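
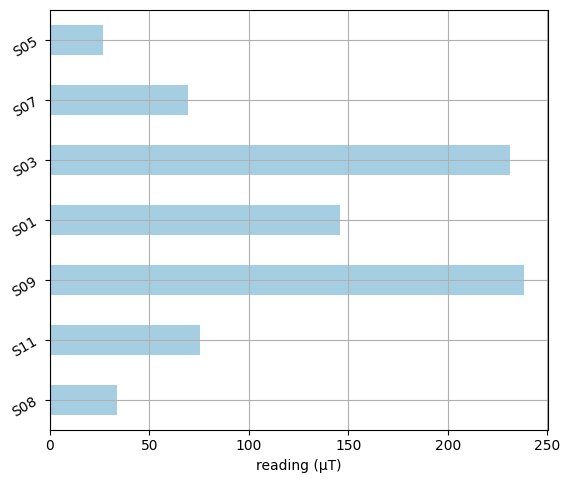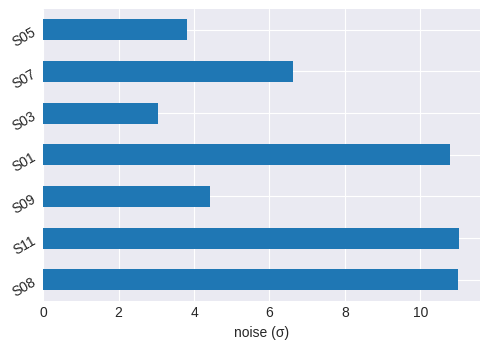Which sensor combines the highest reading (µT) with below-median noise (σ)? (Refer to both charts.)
Chart 2 median noise (σ) ≈ 6; below-median sensors: S09, S03, S05. Among those, S09 has the highest reading (µT) (≈ 250).

S09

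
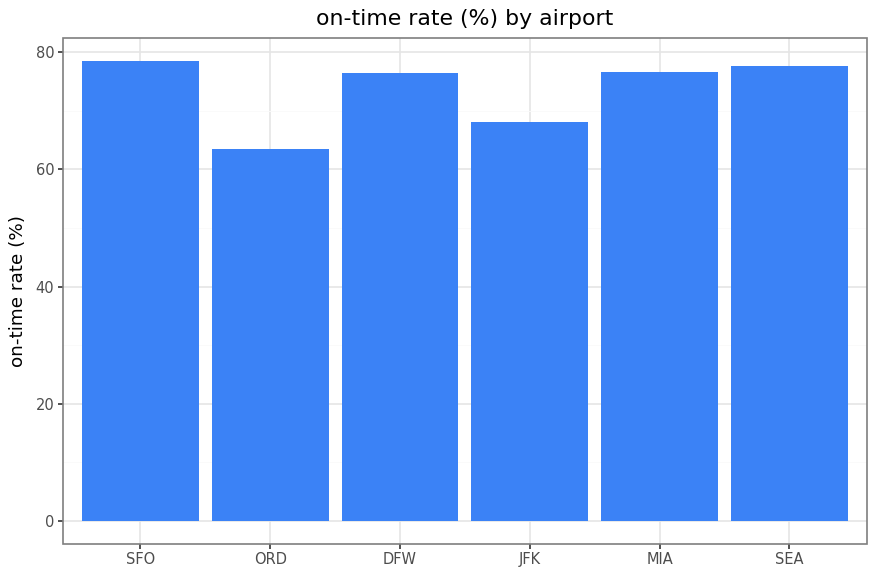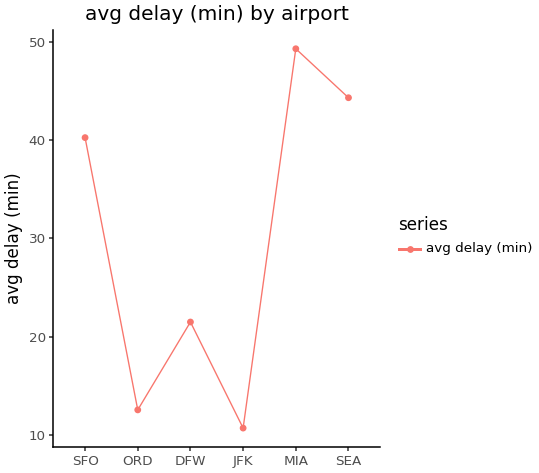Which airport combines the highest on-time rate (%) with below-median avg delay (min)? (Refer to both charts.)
Chart 2 median avg delay (min) ≈ 30; below-median airports: ORD, DFW, JFK. Among those, DFW has the highest on-time rate (%) (≈ 80).

DFW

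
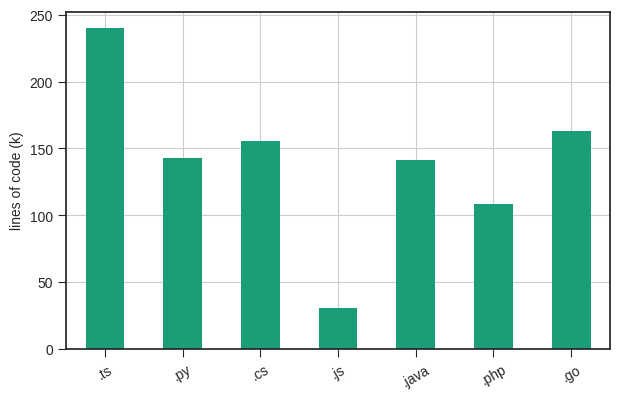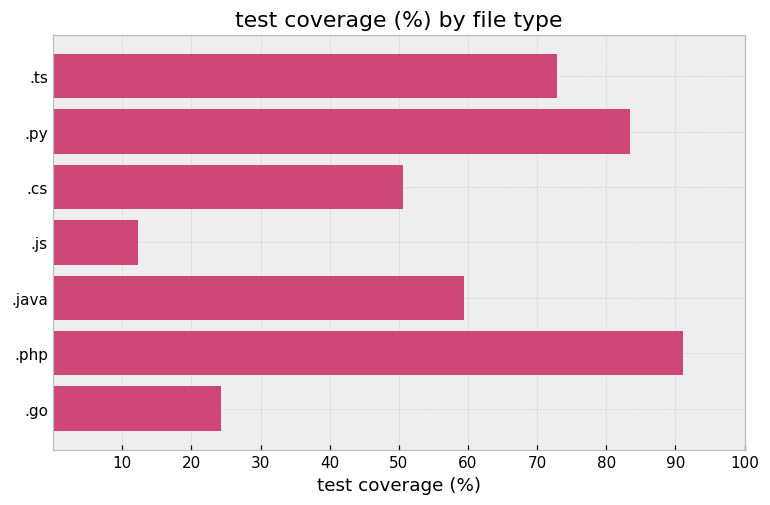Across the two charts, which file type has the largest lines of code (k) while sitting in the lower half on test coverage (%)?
Chart 2 median test coverage (%) ≈ 60; below-median file types: .cs, .js, .go. Among those, .go has the highest lines of code (k) (≈ 175).

.go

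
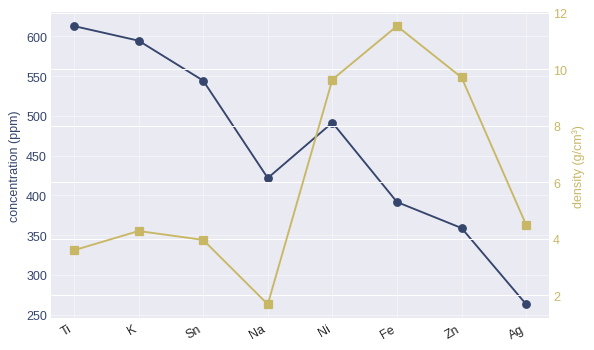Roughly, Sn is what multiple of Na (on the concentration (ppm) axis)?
≈ 1.38×

Sn ≈ 550, Na ≈ 400; 550/400 ≈ 1.38.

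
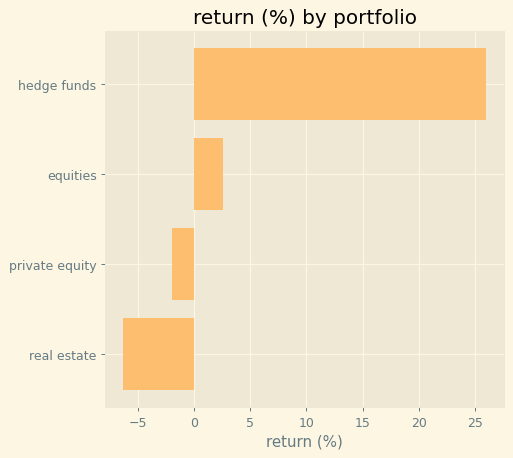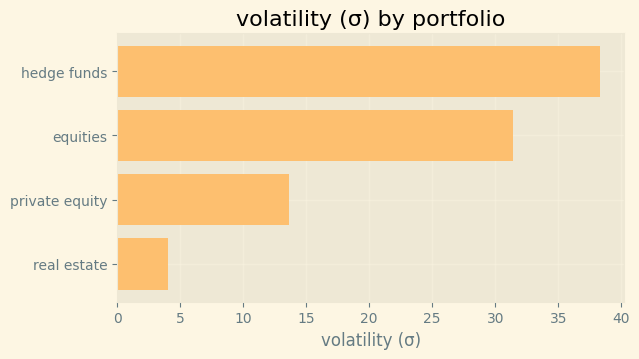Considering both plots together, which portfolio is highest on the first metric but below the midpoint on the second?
Chart 2 median volatility (σ) ≈ 20; below-median portfolios: private equity, real estate. Among those, private equity has the highest return (%) (≈ 0).

private equity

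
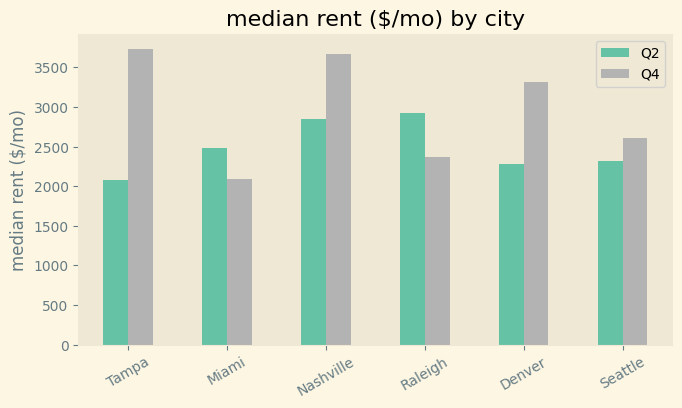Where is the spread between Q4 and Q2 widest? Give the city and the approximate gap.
Tampa: Q4 ≈ 3500, Q2 ≈ 2000 → gap ≈ 1500. Next-largest (Denver) is only ≈ 1000.

Tampa, ≈ 1500 $/mo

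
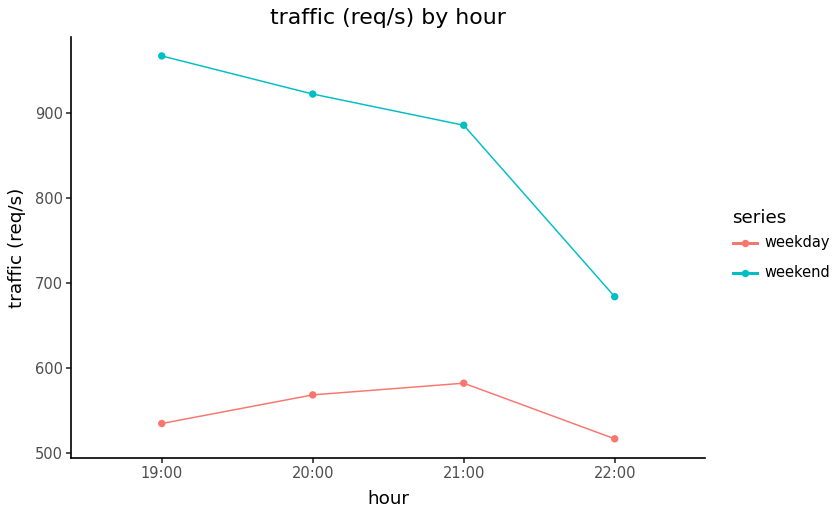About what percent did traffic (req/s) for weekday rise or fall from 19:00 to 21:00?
≈ +9.1%

19:00 ≈ 550, 21:00 ≈ 600; (600 − 550) / 550 ≈ +9.1%.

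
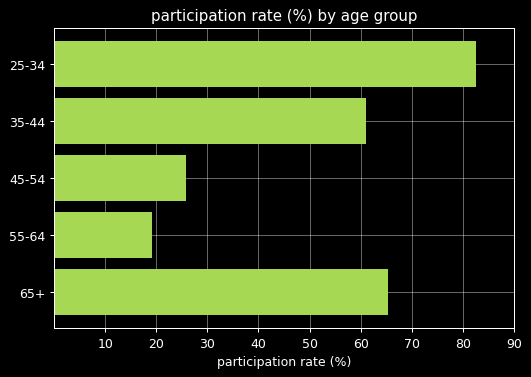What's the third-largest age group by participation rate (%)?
35-44

Top 4: 25-34 ≈ 80, 65+ ≈ 70, 35-44 ≈ 60, 45-54 ≈ 30.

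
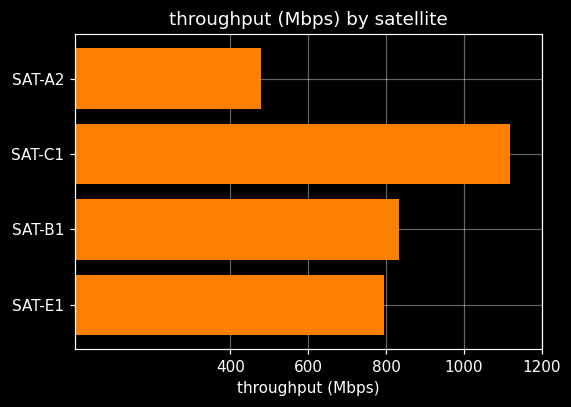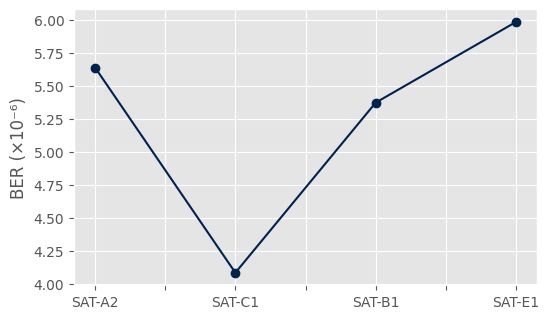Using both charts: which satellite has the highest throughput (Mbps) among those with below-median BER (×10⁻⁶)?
SAT-C1

Chart 2 median BER (×10⁻⁶) ≈ 6; below-median satellites: SAT-C1, SAT-B1. Among those, SAT-C1 has the highest throughput (Mbps) (≈ 1200).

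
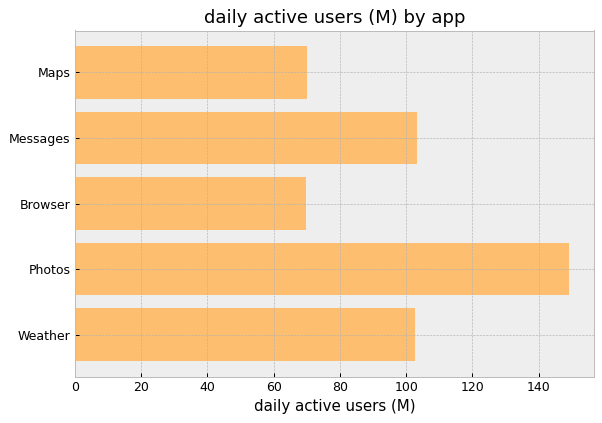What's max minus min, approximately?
Max Photos ≈ 140, min Browser ≈ 60; range ≈ 80.

≈ 80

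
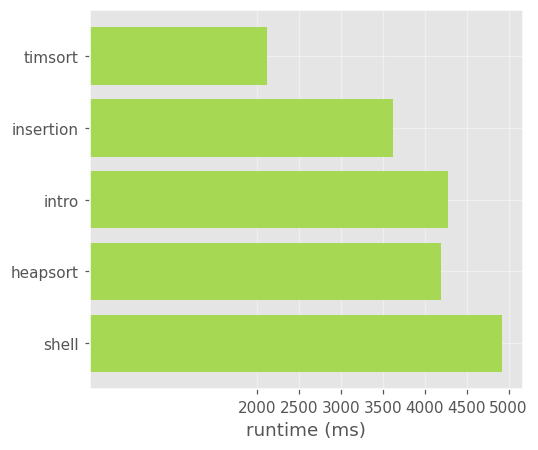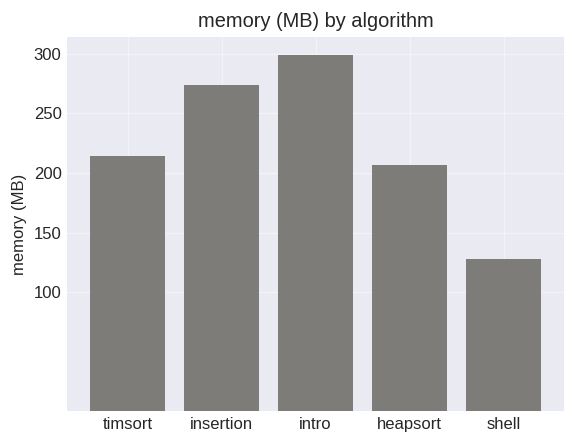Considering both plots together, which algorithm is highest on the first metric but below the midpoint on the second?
Chart 2 median memory (MB) ≈ 200; below-median algorithms: heapsort, shell. Among those, shell has the highest runtime (ms) (≈ 5000).

shell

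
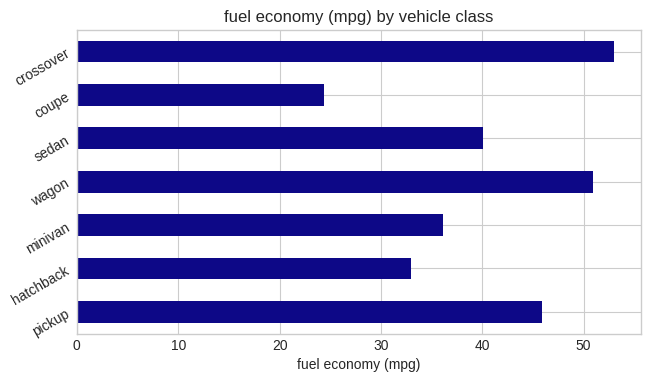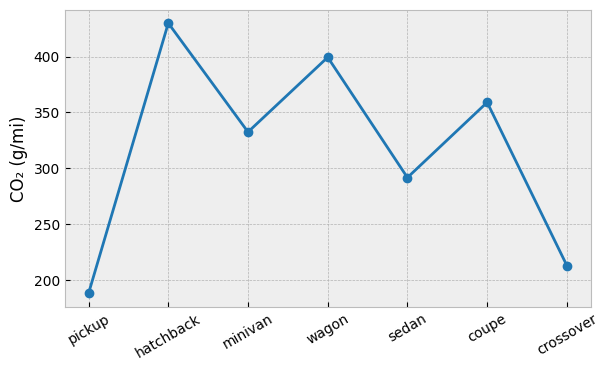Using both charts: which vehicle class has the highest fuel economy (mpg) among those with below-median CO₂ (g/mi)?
crossover

Chart 2 median CO₂ (g/mi) ≈ 350; below-median vehicle classes: pickup, sedan, crossover. Among those, crossover has the highest fuel economy (mpg) (≈ 55).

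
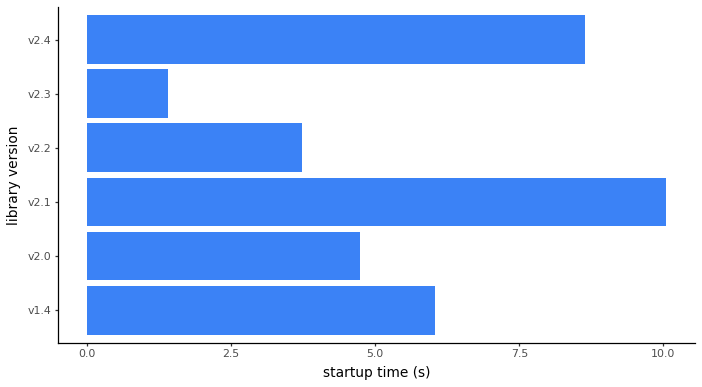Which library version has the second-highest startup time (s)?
Top 3: v2.1 ≈ 10, v2.4 ≈ 9, v1.4 ≈ 6.

v2.4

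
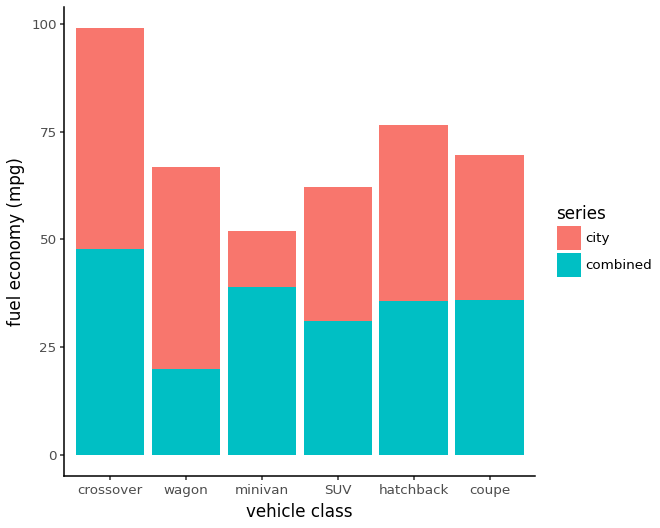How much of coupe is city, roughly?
≈ 30

city top ≈ 70, bottom ≈ 40; segment ≈ 30.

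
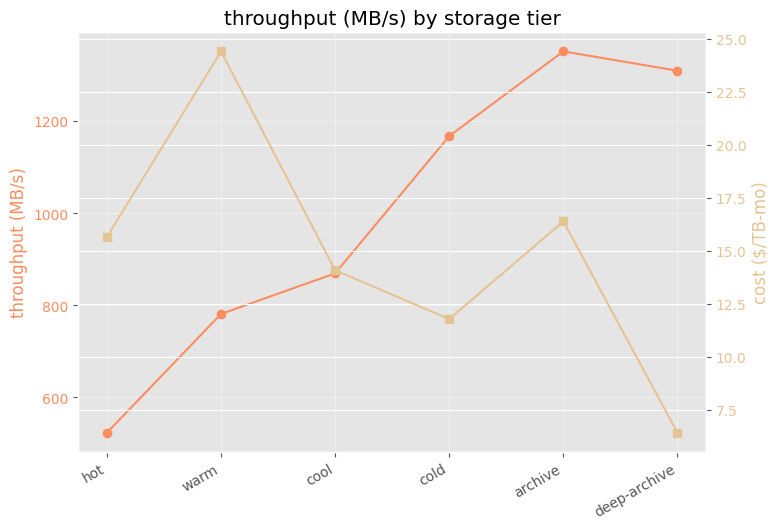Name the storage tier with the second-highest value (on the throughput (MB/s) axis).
deep-archive

Top 3 (on the throughput (MB/s) axis): archive ≈ 1400, deep-archive ≈ 1300, cold ≈ 1200.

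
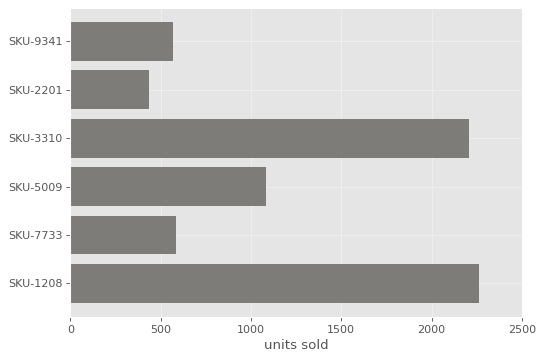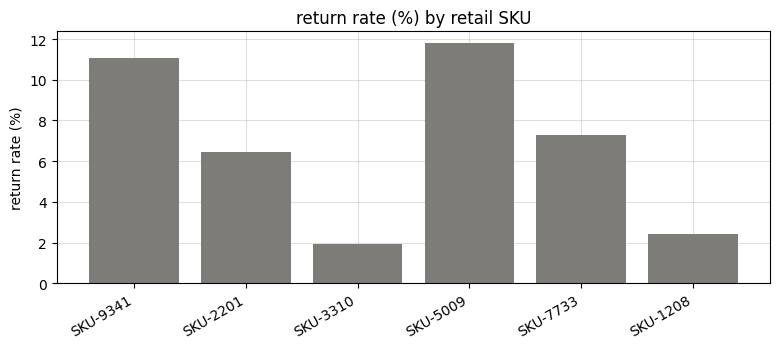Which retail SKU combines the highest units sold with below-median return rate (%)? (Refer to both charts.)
Chart 2 median return rate (%) ≈ 6; below-median retail SKUs: SKU-2201, SKU-3310, SKU-1208. Among those, SKU-1208 has the highest units sold (≈ 2500).

SKU-1208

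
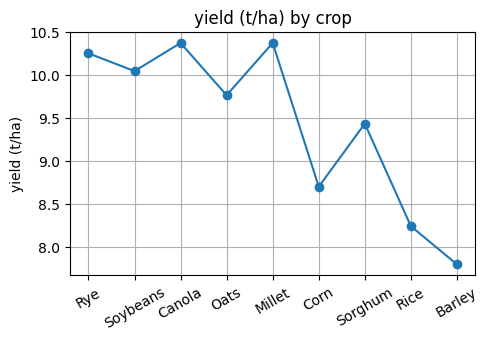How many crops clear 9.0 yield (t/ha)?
Above 9.0: Rye, Soybeans, Canola, Oats, Millet, Sorghum.

6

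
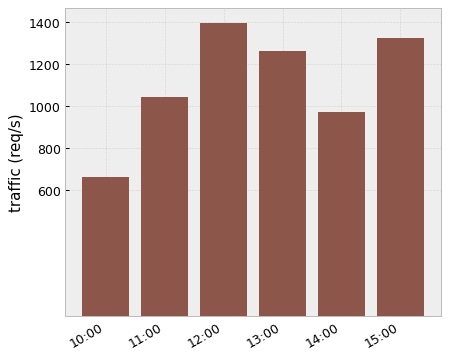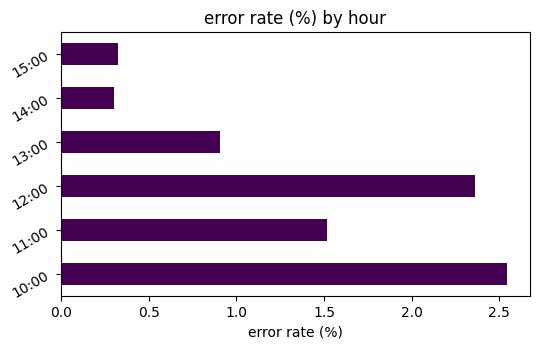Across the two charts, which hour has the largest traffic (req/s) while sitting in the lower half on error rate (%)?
Chart 2 median error rate (%) ≈ 1; below-median hours: 13:00, 14:00, 15:00. Among those, 15:00 has the highest traffic (req/s) (≈ 1400).

15:00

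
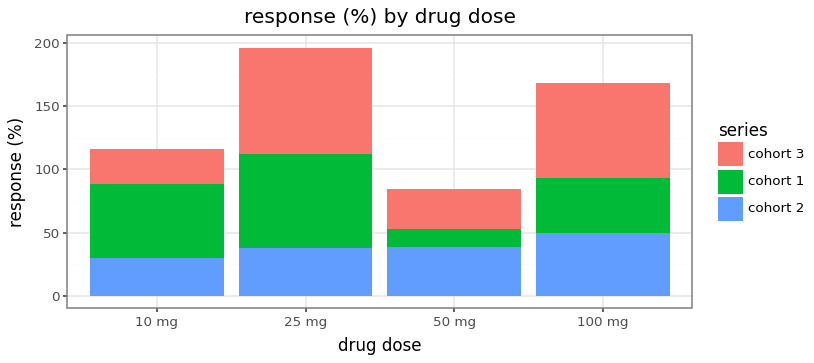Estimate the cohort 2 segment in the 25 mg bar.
cohort 2 top ≈ 40, bottom ≈ 0; segment ≈ 40.

≈ 40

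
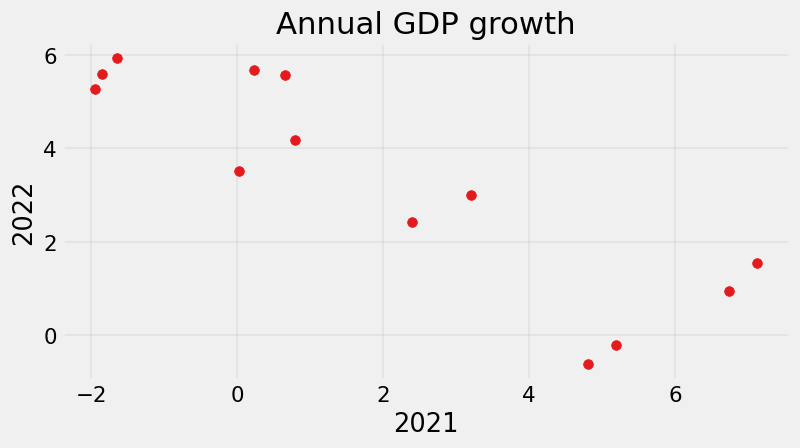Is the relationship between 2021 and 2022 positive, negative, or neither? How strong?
negative, strong

Points are negatively correlated; strong (|r| ≈ 0.9).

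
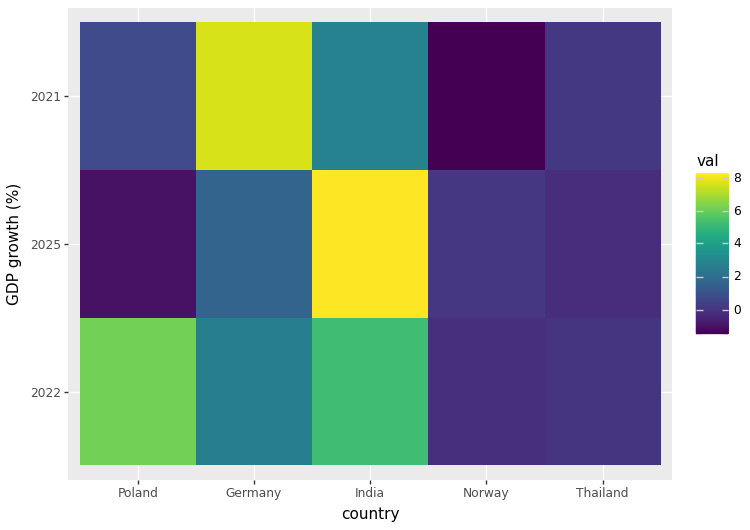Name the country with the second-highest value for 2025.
Germany

Top 3 for 2025: India ≈ 8, Germany ≈ 2, Norway ≈ 0.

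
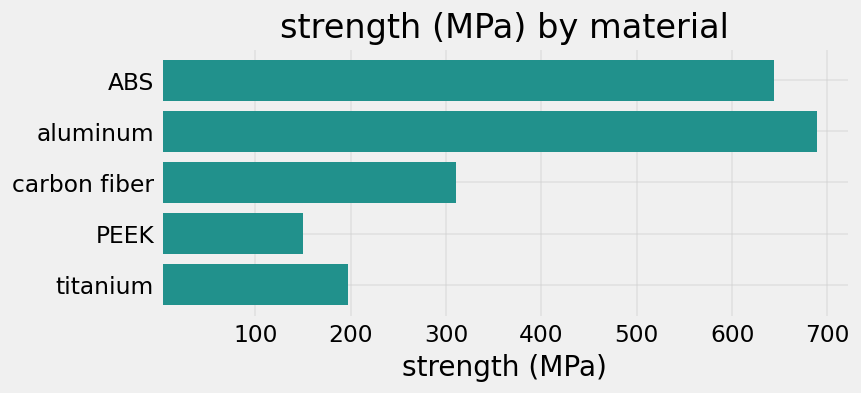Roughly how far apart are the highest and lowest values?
≈ 500

Max aluminum ≈ 700, min PEEK ≈ 200; range ≈ 500.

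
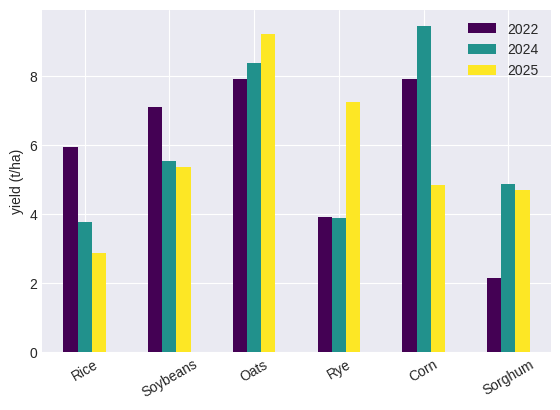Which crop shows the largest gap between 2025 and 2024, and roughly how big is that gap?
Corn: 2025 ≈ 5, 2024 ≈ 9 → gap ≈ 4. Next-largest (Rye) is only ≈ 3.

Corn, ≈ 4 t/ha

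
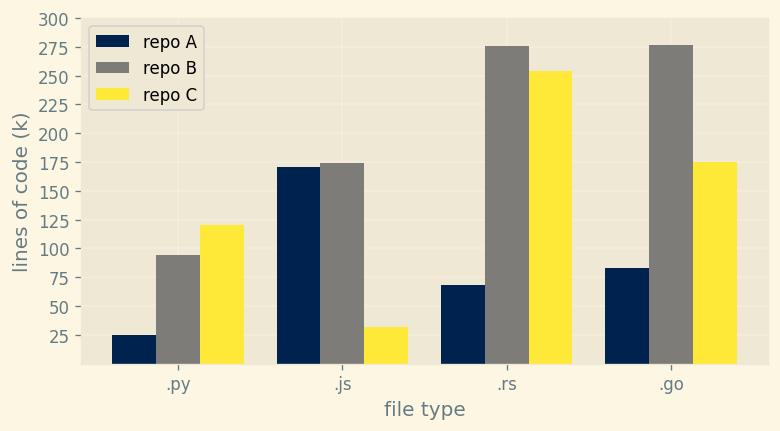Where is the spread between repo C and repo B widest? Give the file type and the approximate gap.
.js: repo C ≈ 25, repo B ≈ 175 → gap ≈ 150. Next-largest (.go) is only ≈ 100.

.js, ≈ 150 k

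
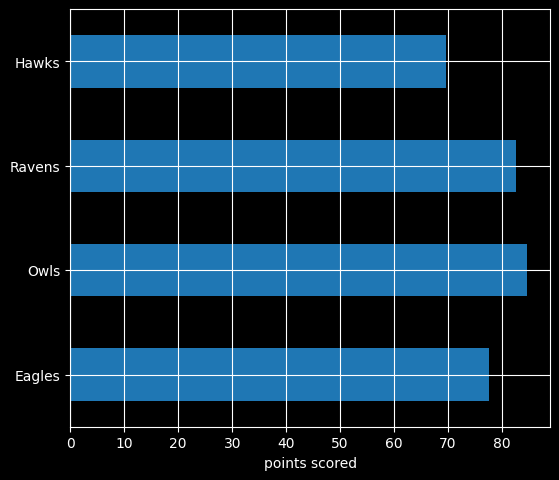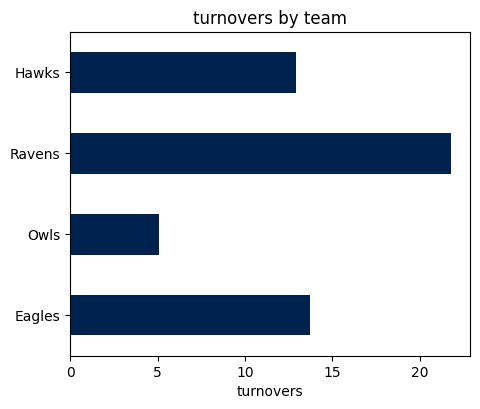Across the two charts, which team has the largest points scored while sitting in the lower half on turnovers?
Owls

Chart 2 median turnovers ≈ 14; below-median teams: Owls, Hawks. Among those, Owls has the highest points scored (≈ 80).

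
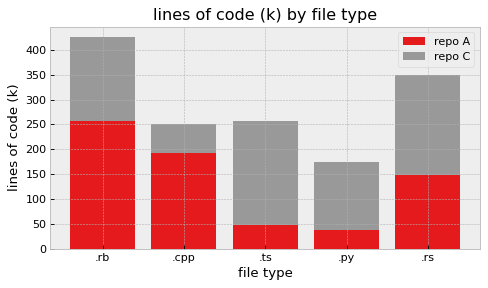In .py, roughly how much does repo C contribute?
≈ 150

repo C top ≈ 200, bottom ≈ 50; segment ≈ 150.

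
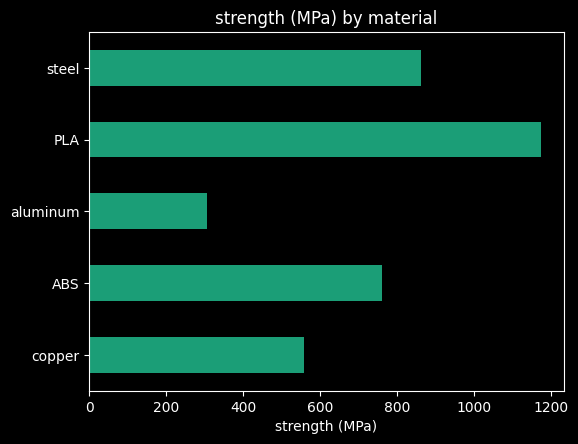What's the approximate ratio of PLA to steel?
≈ 1.33×

PLA ≈ 1200, steel ≈ 900; 1200/900 ≈ 1.33.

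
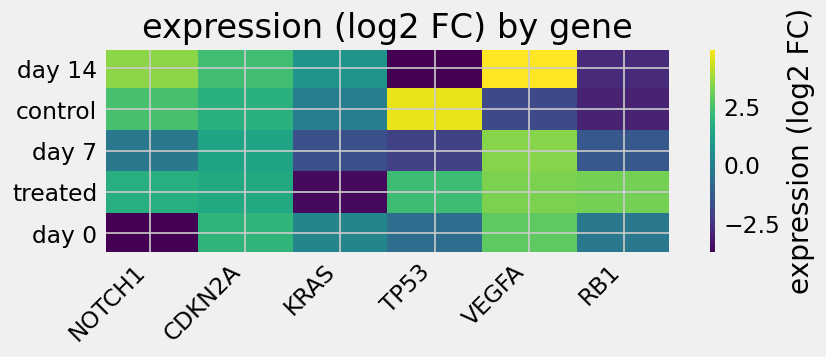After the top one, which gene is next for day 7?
CDKN2A

Top 3 for day 7: VEGFA ≈ 3, CDKN2A ≈ 1, NOTCH1 ≈ 0.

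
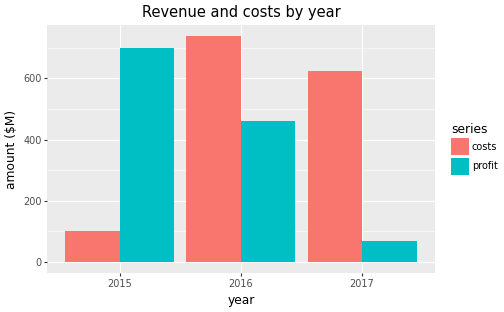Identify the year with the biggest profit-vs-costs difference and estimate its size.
2015: profit ≈ 700, costs ≈ 100 → gap ≈ 600. Next-largest (2017) is only ≈ 500.

2015, ≈ 600 $M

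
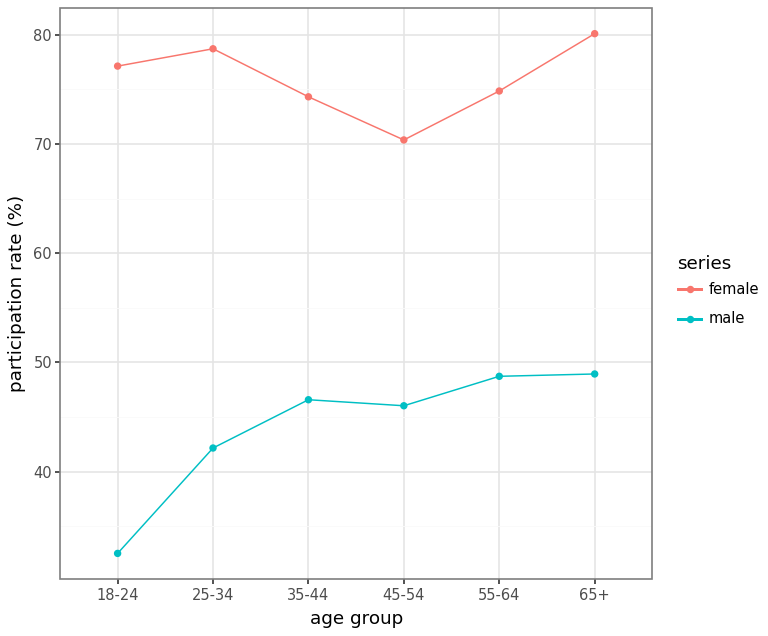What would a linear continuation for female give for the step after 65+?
Last three: 70, 75, 80 → slope ≈ 5/step → next ≈ 85.

≈ 85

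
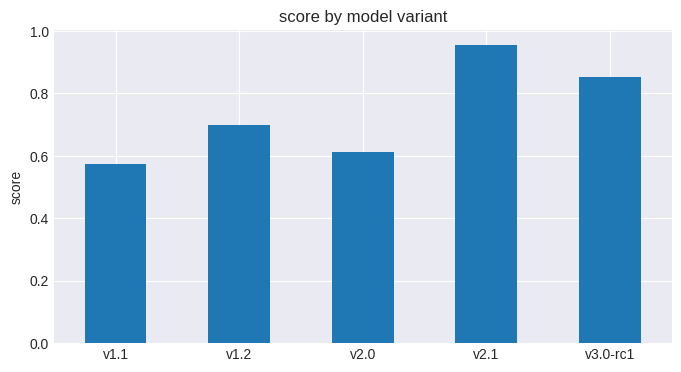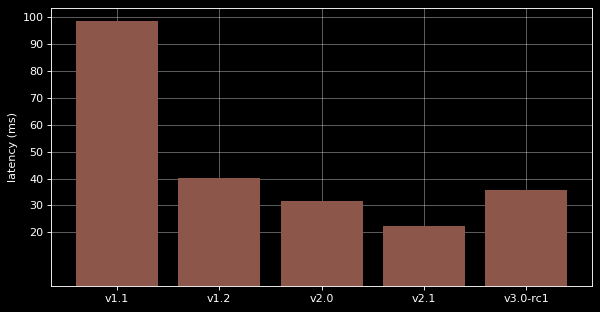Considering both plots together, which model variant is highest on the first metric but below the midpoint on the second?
v2.1

Chart 2 median latency (ms) ≈ 40; below-median model variants: v2.0, v2.1. Among those, v2.1 has the highest score (≈ 1).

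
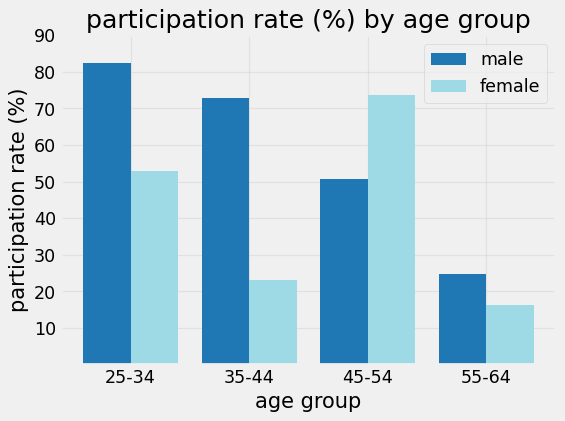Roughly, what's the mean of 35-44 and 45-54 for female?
≈ 45

(20 + 70) / 2 ≈ 45.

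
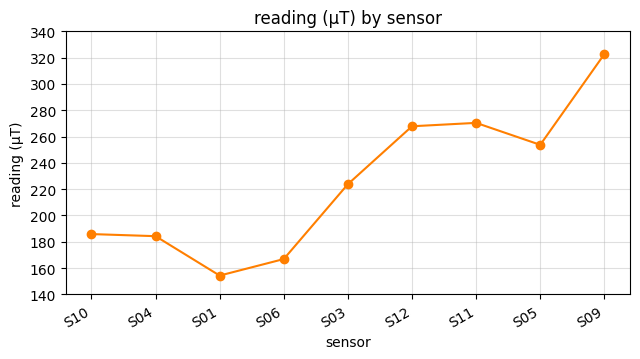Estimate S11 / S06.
S11 ≈ 280, S06 ≈ 160; 280/160 ≈ 1.75.

≈ 1.75×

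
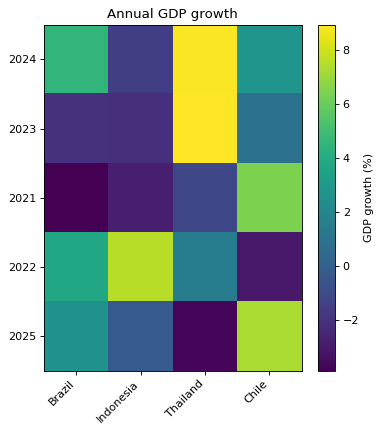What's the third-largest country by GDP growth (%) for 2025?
Top 4 for 2025: Chile ≈ 8, Brazil ≈ 2, Indonesia ≈ 0, Thailand ≈ -4.

Indonesia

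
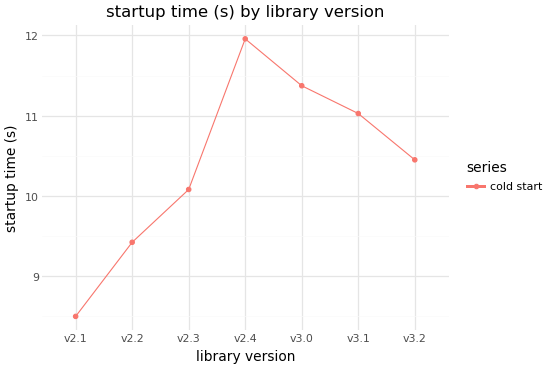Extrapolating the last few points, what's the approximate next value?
Last three: 11.5, 11.0, 10.5 → slope ≈ -0.5/step → next ≈ 10.

≈ 10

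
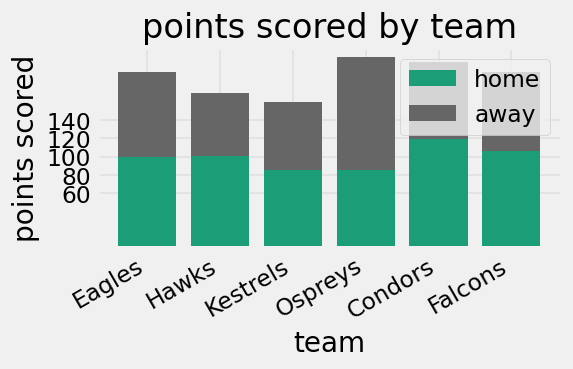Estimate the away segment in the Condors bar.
≈ 80

away top ≈ 200, bottom ≈ 120; segment ≈ 80.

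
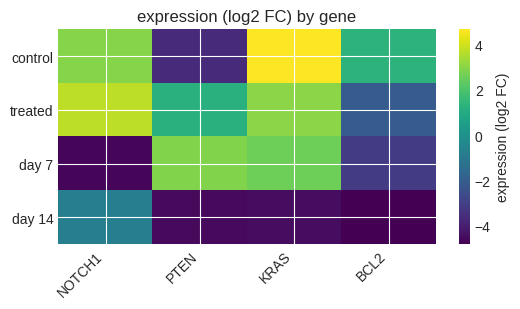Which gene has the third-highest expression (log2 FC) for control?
BCL2

Top 4 for control: KRAS ≈ 5, NOTCH1 ≈ 3, BCL2 ≈ 1, PTEN ≈ -4.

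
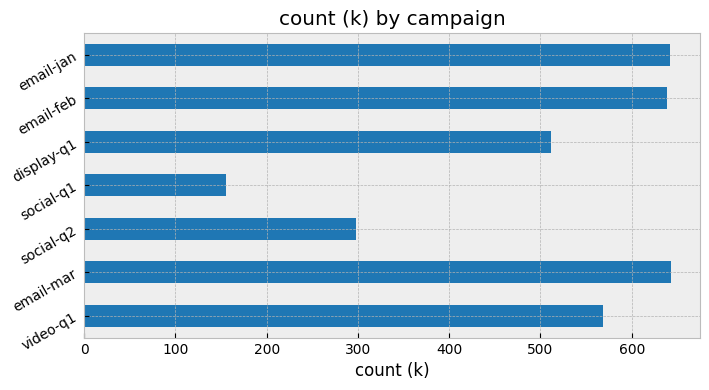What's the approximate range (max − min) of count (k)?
≈ 400

Max email-mar ≈ 600, min social-q1 ≈ 200; range ≈ 400.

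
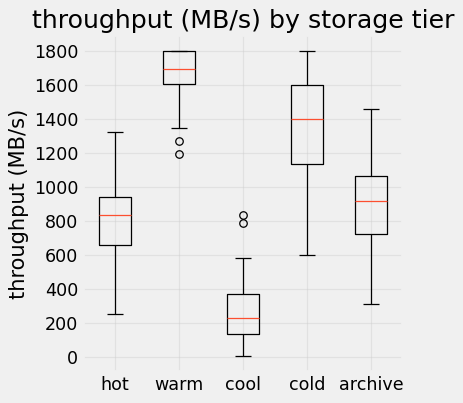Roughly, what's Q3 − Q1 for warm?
Q3 ≈ 1800, Q1 ≈ 1600; IQR ≈ 200.

≈ 200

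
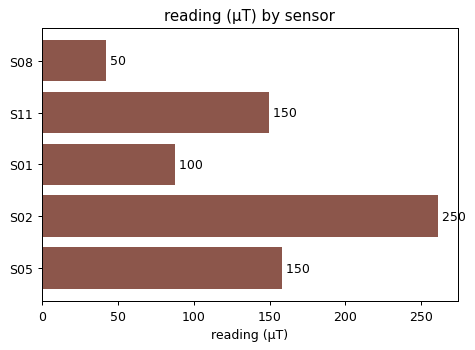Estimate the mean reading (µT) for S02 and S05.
(250 + 150) / 2 ≈ 200.

≈ 200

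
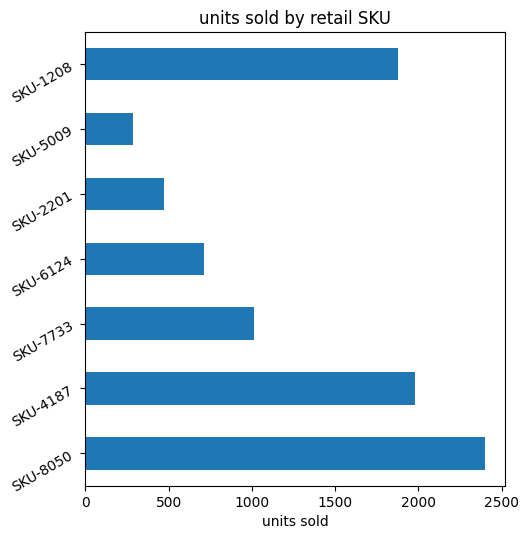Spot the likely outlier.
SKU-8050 ≈ 2400; the rest sit between ≈ 200 and ≈ 2000.

SKU-8050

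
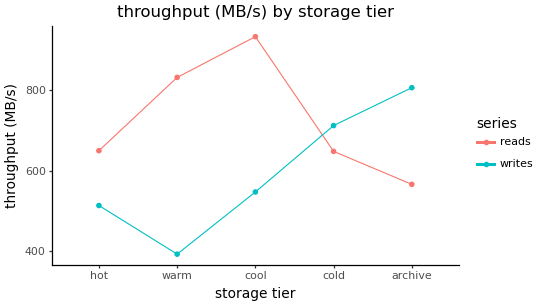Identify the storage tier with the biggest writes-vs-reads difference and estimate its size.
warm, ≈ 450 MB/s

warm: writes ≈ 400, reads ≈ 850 → gap ≈ 450. Next-largest (cool) is only ≈ 400.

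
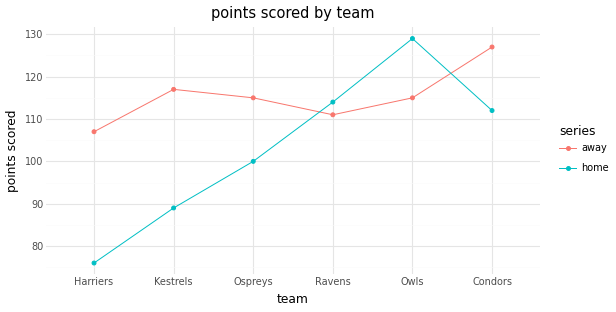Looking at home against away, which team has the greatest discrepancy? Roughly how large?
Harriers: home ≈ 75, away ≈ 105 → gap ≈ 30. Next-largest (Kestrels) is only ≈ 25.

Harriers, ≈ 30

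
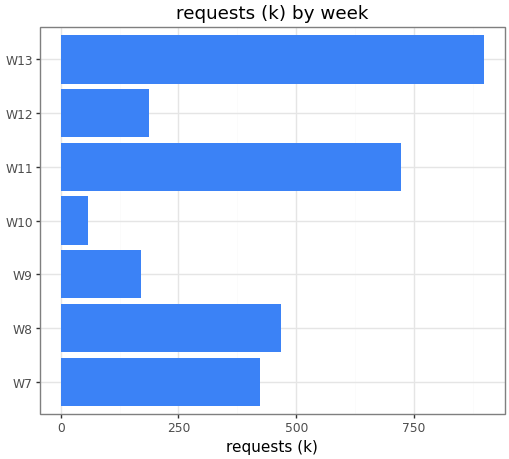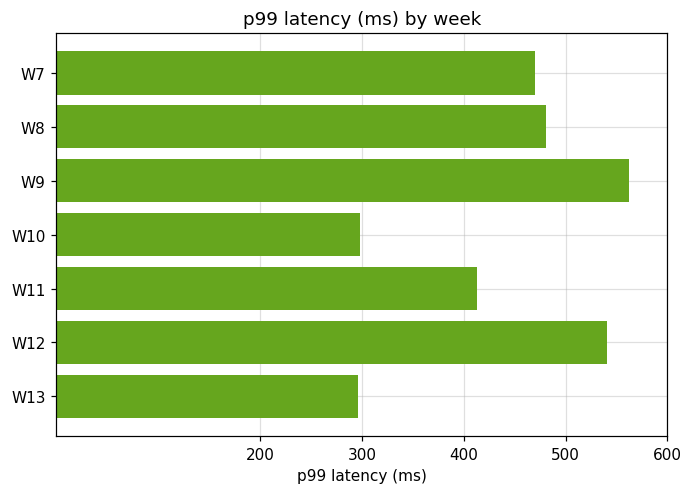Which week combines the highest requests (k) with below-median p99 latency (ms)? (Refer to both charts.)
W13

Chart 2 median p99 latency (ms) ≈ 500; below-median weeks: W10, W11, W13. Among those, W13 has the highest requests (k) (≈ 900).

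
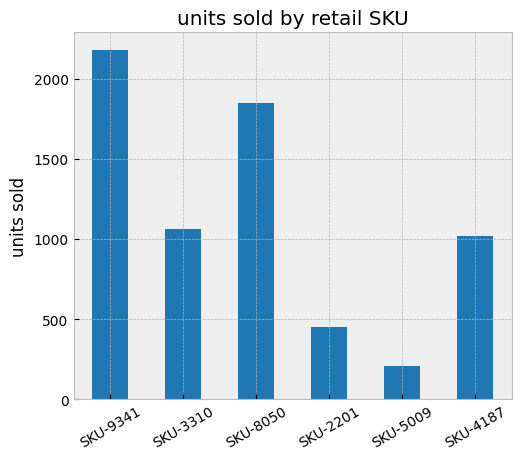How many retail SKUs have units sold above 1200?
2

Above 1200: SKU-9341, SKU-8050.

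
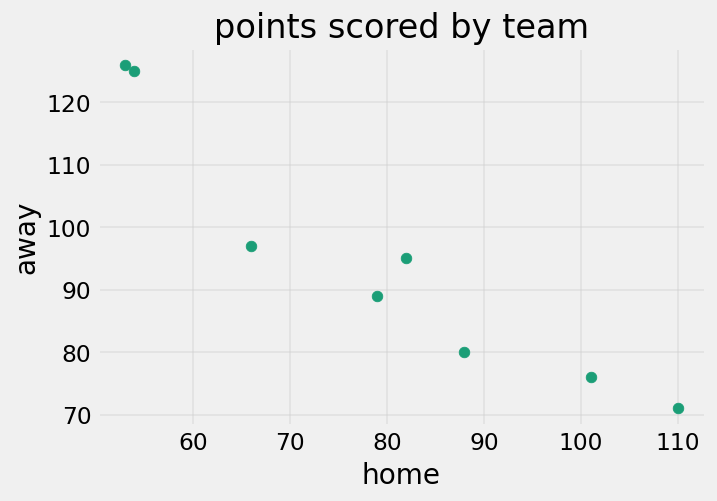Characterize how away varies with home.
negative, strong

Points are negatively correlated; strong (|r| ≈ 0.9).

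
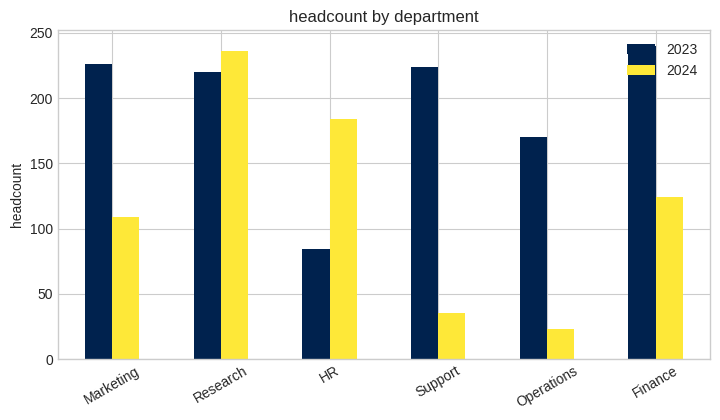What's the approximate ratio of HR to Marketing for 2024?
≈ 1.8×

HR ≈ 180, Marketing ≈ 100; 180/100 ≈ 1.8.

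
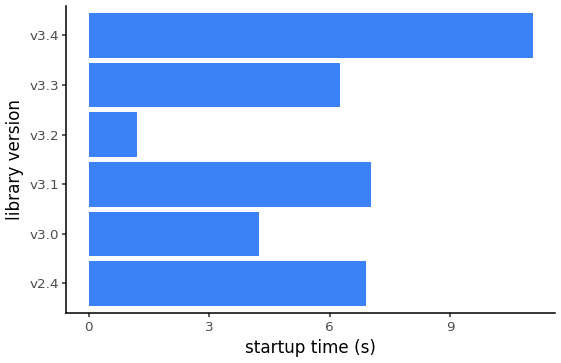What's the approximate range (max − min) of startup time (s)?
≈ 10

Max v3.4 ≈ 11, min v3.2 ≈ 1; range ≈ 10.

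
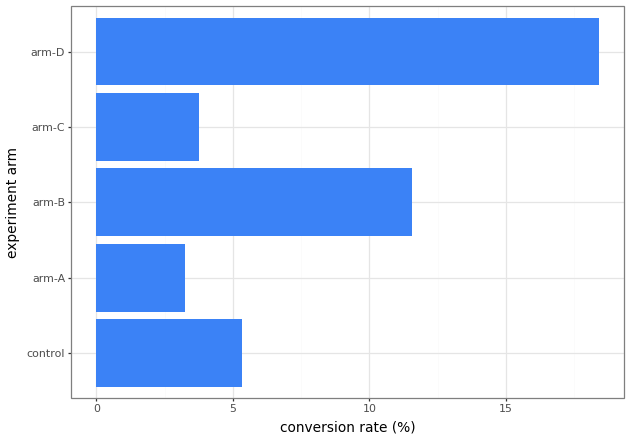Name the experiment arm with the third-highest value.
Top 4: arm-D ≈ 18, arm-B ≈ 12, control ≈ 6, arm-C ≈ 4.

control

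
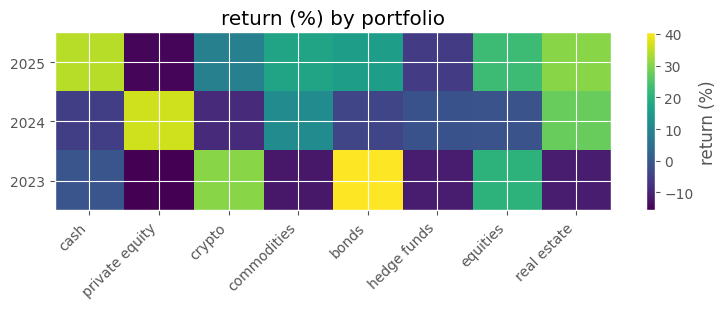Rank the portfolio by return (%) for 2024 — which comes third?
Top 4 for 2024: private equity ≈ 35, real estate ≈ 25, commodities ≈ 10, equities ≈ 0.

commodities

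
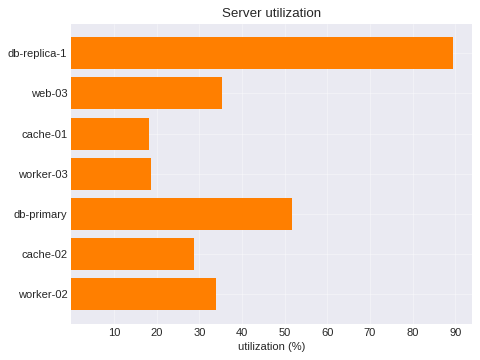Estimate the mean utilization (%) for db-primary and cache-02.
(50 + 30) / 2 ≈ 40.

≈ 40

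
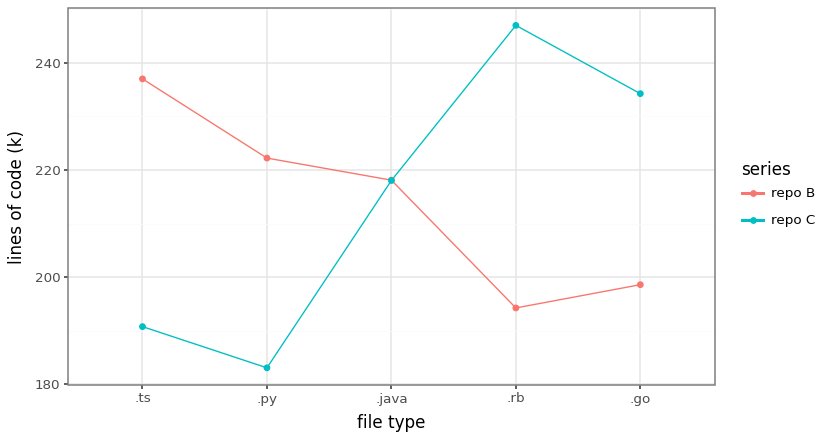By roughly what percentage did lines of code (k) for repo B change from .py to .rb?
.py ≈ 220, .rb ≈ 190; (190 − 220) / 220 ≈ -13.6%.

≈ -13.6%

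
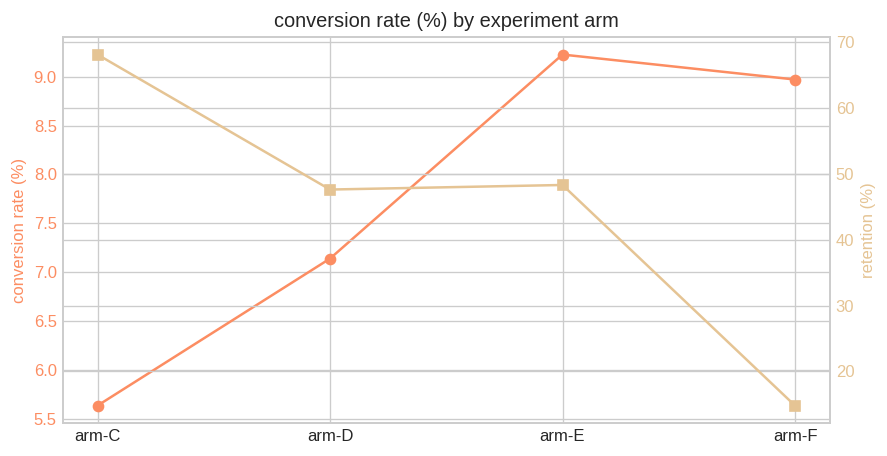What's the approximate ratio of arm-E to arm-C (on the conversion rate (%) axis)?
arm-E ≈ 9.0, arm-C ≈ 5.5; 9.0/5.5 ≈ 1.64.

≈ 1.64×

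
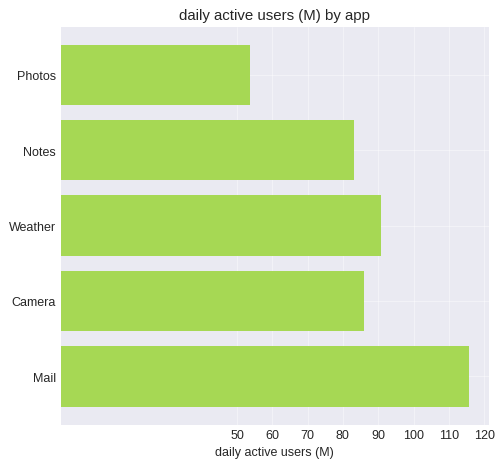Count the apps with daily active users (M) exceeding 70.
4

Above 70: Notes, Weather, Camera, Mail.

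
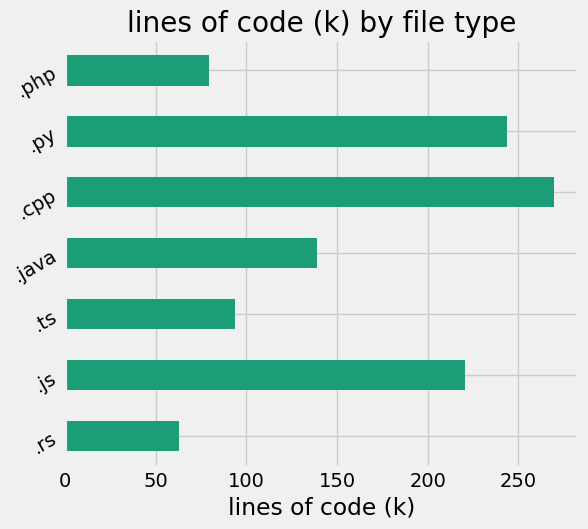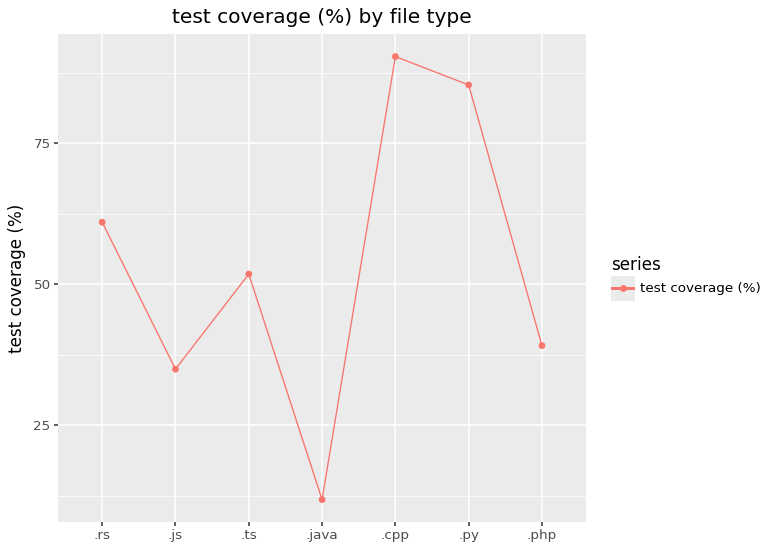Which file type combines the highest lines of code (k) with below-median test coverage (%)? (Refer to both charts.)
.js

Chart 2 median test coverage (%) ≈ 50; below-median file types: .js, .java, .php. Among those, .js has the highest lines of code (k) (≈ 225).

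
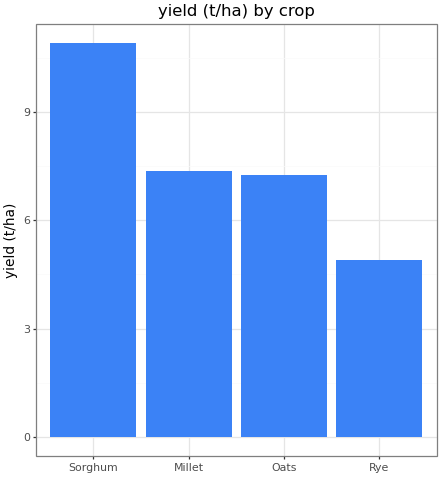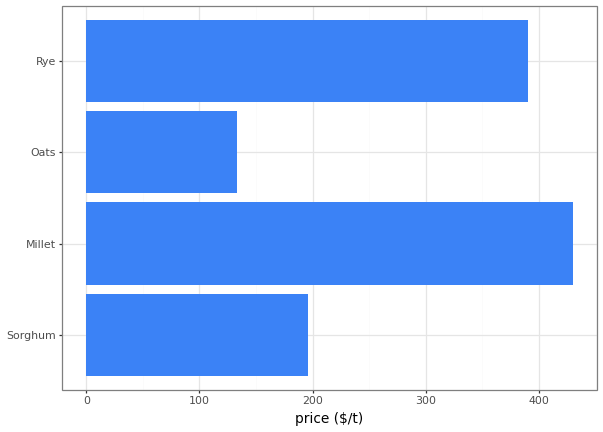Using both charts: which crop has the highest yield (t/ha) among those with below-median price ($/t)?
Sorghum

Chart 2 median price ($/t) ≈ 300; below-median crops: Sorghum, Oats. Among those, Sorghum has the highest yield (t/ha) (≈ 11).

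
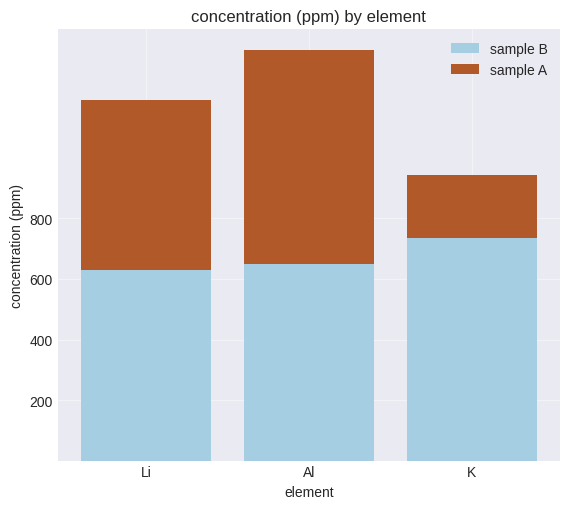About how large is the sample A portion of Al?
≈ 800

sample A top ≈ 1400, bottom ≈ 600; segment ≈ 800.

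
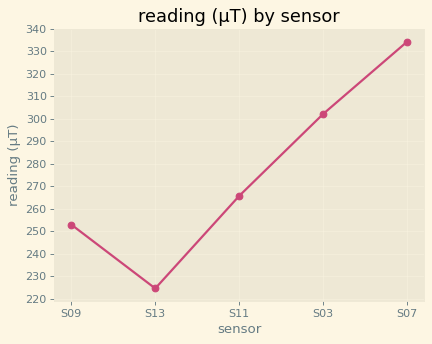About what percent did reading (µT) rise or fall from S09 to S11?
S09 ≈ 250, S11 ≈ 270; (270 − 250) / 250 ≈ +8%.

≈ +8%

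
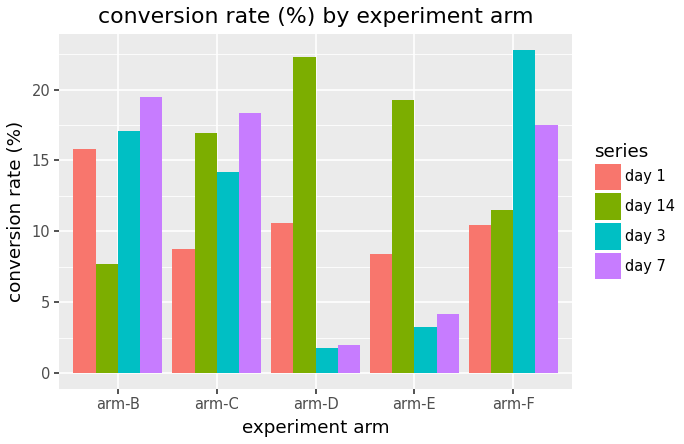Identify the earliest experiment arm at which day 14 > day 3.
arm-C

arm-B: day 14 ≈ 8 vs day 3 ≈ 18 (not yet); arm-C: day 14 ≈ 16 vs day 3 ≈ 14 (first crossover).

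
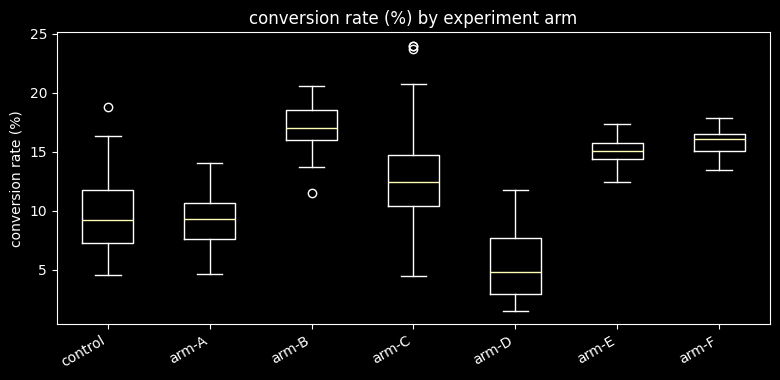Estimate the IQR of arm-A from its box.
Q3 ≈ 11, Q1 ≈ 8; IQR ≈ 3.

≈ 3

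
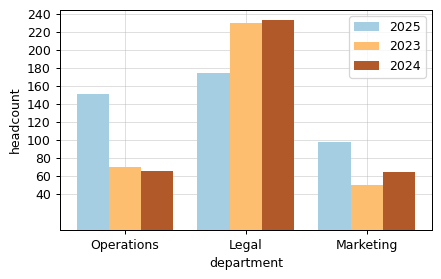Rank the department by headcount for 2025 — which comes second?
Operations

Top 3 for 2025: Legal ≈ 180, Operations ≈ 160, Marketing ≈ 100.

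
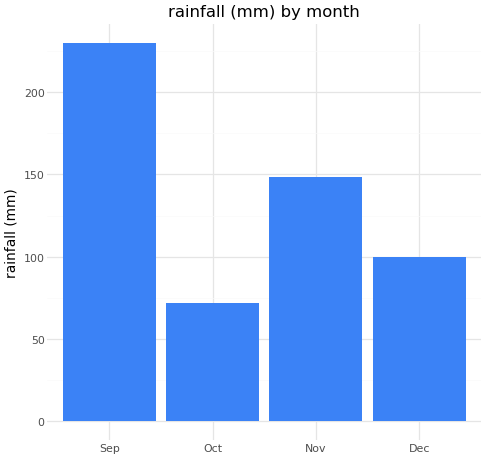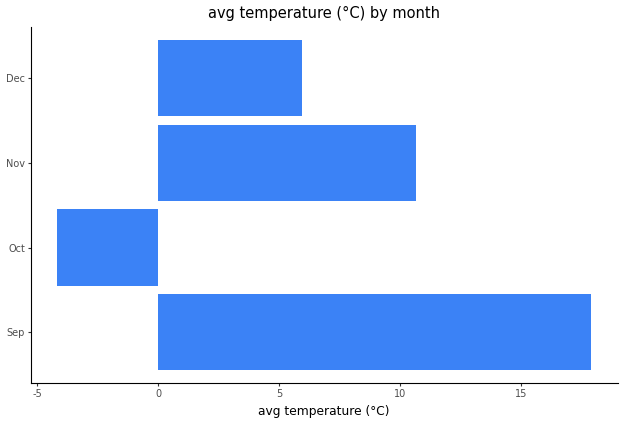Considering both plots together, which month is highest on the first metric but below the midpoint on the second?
Chart 2 median avg temperature (°C) ≈ 8; below-median months: Oct, Dec. Among those, Dec has the highest rainfall (mm) (≈ 100).

Dec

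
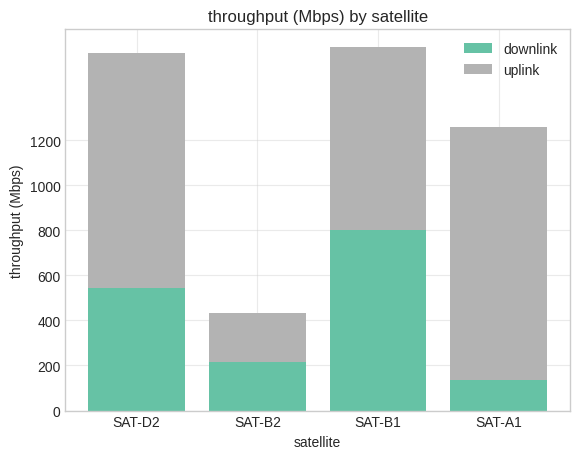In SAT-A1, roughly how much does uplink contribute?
≈ 1000

uplink top ≈ 1200, bottom ≈ 200; segment ≈ 1000.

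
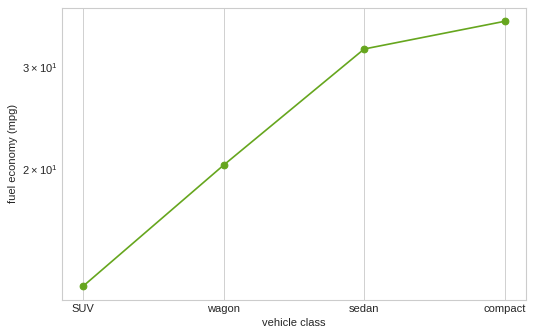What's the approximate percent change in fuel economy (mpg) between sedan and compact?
sedan ≈ 32, compact ≈ 36; (36 − 32) / 32 ≈ +12.5%.

≈ +12.5%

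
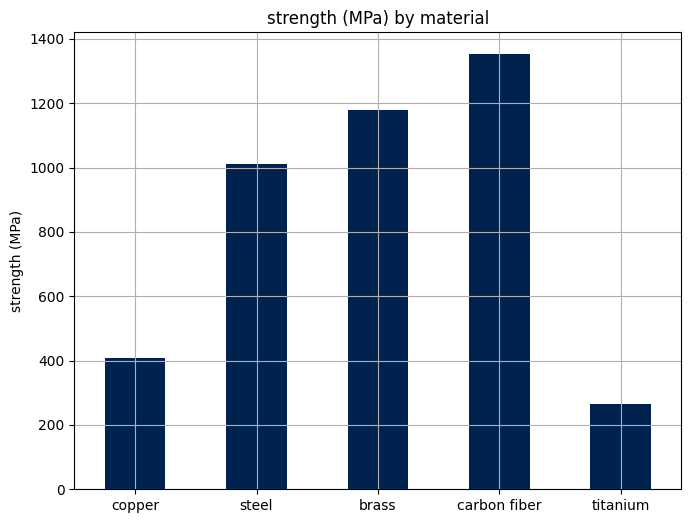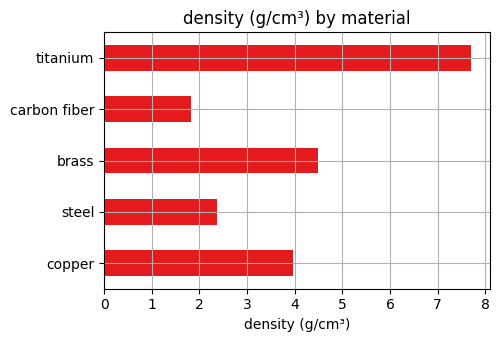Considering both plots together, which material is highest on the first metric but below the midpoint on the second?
Chart 2 median density (g/cm³) ≈ 4; below-median materials: steel, carbon fiber. Among those, carbon fiber has the highest strength (MPa) (≈ 1400).

carbon fiber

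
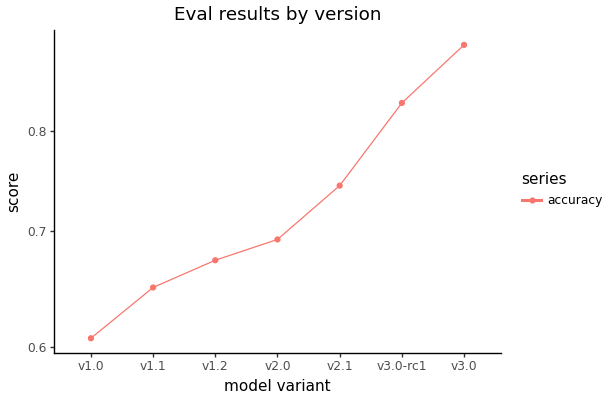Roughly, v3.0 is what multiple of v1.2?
≈ 1.38×

v3.0 ≈ 0.90, v1.2 ≈ 0.65; 0.90/0.65 ≈ 1.38.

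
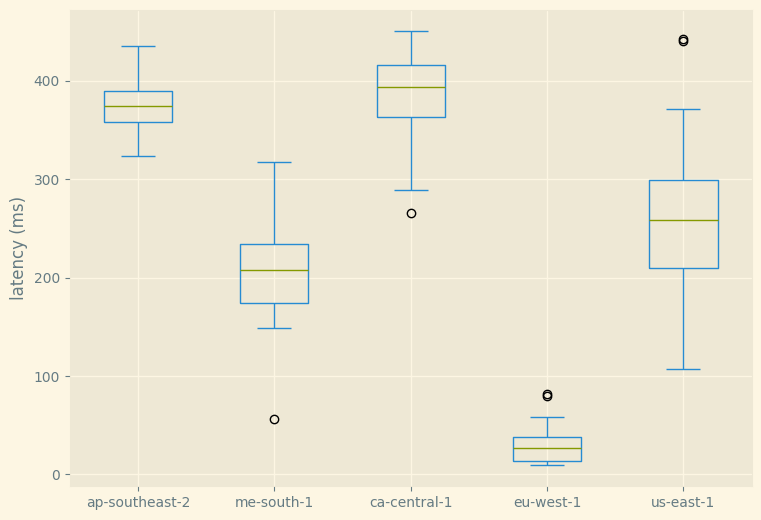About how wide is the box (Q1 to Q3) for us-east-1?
≈ 100

Q3 ≈ 300, Q1 ≈ 200; IQR ≈ 100.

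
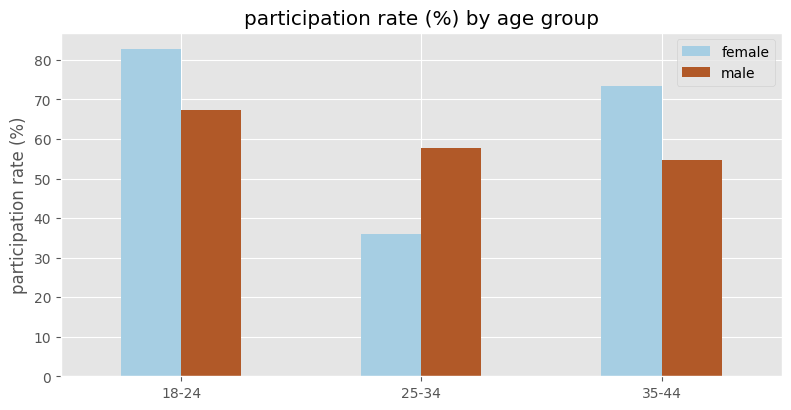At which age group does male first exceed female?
18-24: male ≈ 70 vs female ≈ 80 (not yet); 25-34: male ≈ 60 vs female ≈ 40 (first crossover).

25-34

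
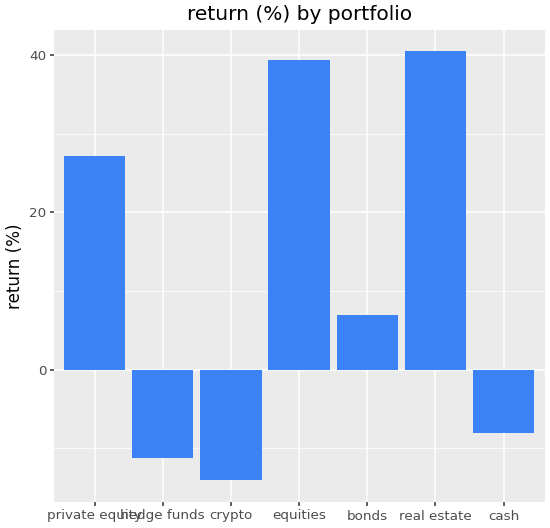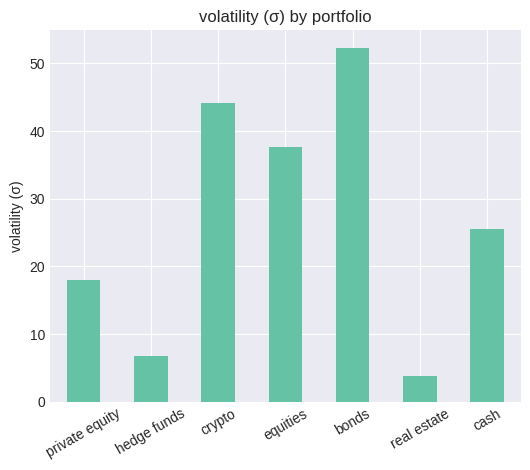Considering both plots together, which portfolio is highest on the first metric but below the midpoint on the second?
Chart 2 median volatility (σ) ≈ 25; below-median portfolios: private equity, hedge funds, real estate. Among those, real estate has the highest return (%) (≈ 40).

real estate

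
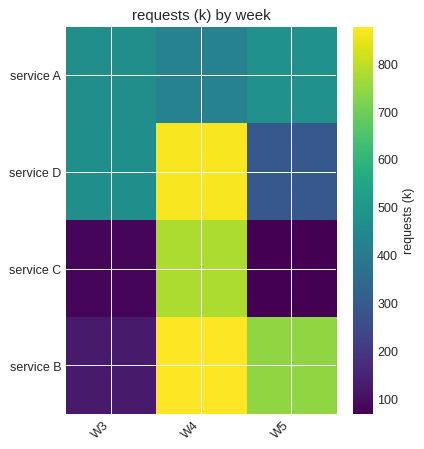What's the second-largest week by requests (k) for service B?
W5

Top 3 for service B: W4 ≈ 900, W5 ≈ 700, W3 ≈ 100.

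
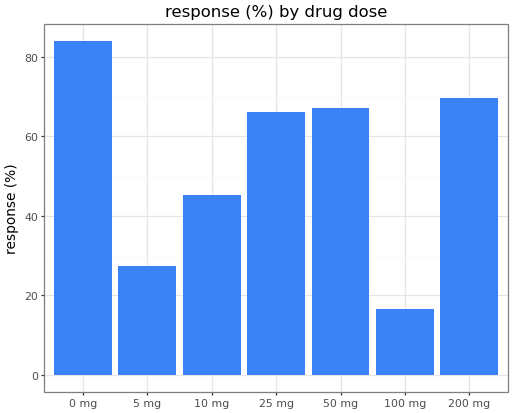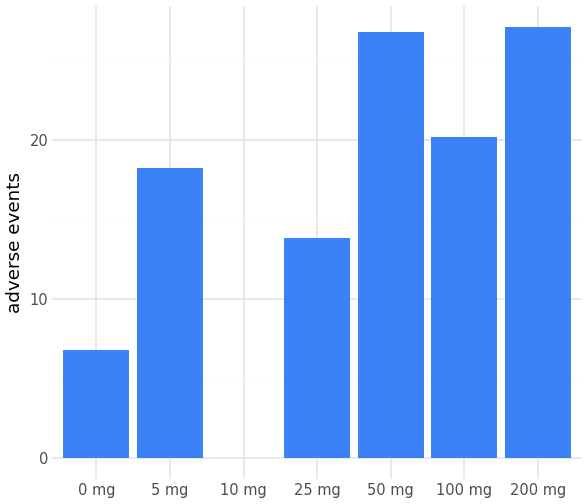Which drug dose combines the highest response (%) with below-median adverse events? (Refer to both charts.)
Chart 2 median adverse events ≈ 20; below-median drug doses: 0 mg, 10 mg, 25 mg. Among those, 0 mg has the highest response (%) (≈ 80).

0 mg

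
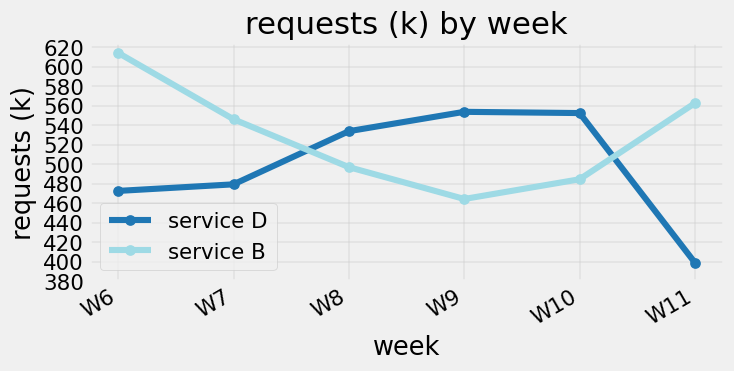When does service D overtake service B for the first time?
W7: service D ≈ 480 vs service B ≈ 540 (not yet); W8: service D ≈ 540 vs service B ≈ 500 (first crossover).

W8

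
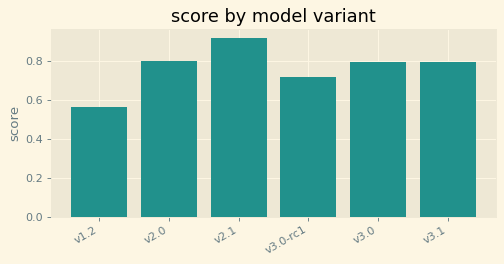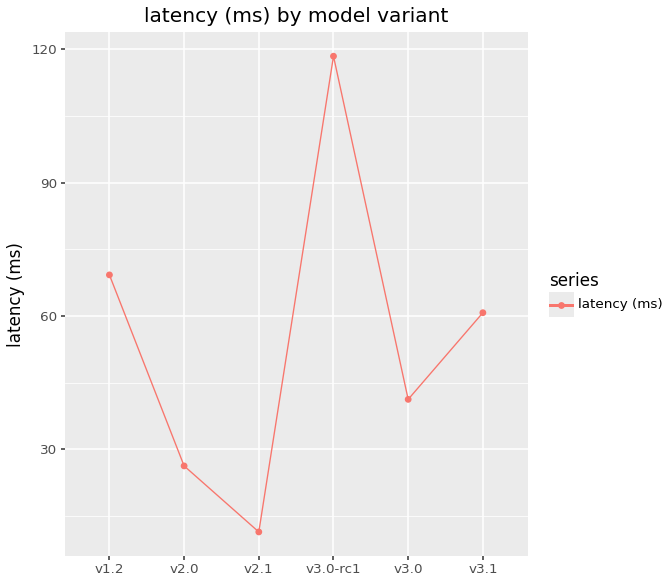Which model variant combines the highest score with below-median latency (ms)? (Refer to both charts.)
Chart 2 median latency (ms) ≈ 60; below-median model variants: v2.0, v2.1, v3.0. Among those, v2.1 has the highest score (≈ 0.9).

v2.1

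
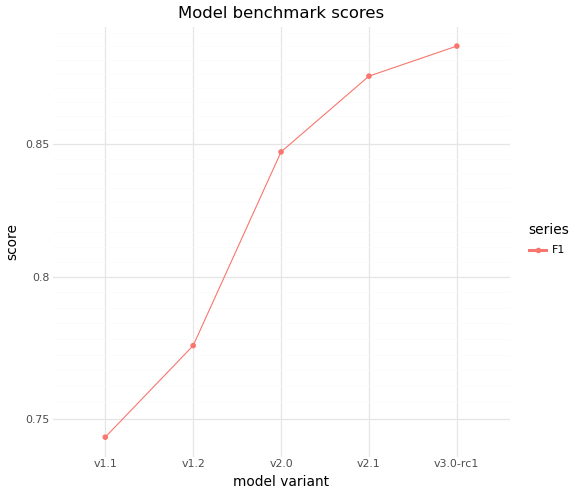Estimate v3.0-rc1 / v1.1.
≈ 1.19×

v3.0-rc1 ≈ 0.88, v1.1 ≈ 0.74; 0.88/0.74 ≈ 1.19.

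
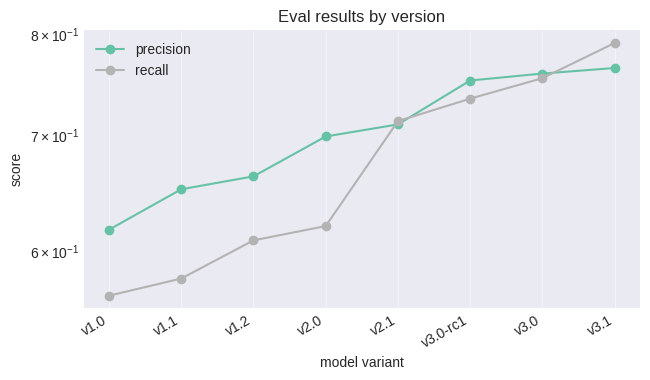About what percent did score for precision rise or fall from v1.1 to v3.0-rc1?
≈ +15.2%

v1.1 ≈ 0.66, v3.0-rc1 ≈ 0.76; (0.76 − 0.66) / 0.66 ≈ +15.2%.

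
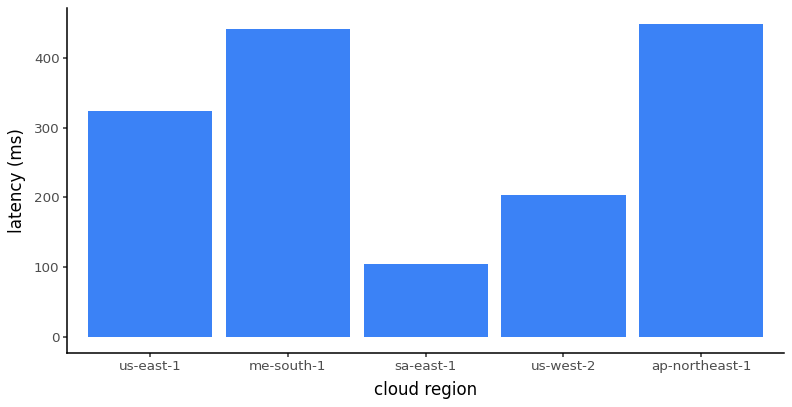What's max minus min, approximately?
≈ 350

Max ap-northeast-1 ≈ 450, min sa-east-1 ≈ 100; range ≈ 350.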